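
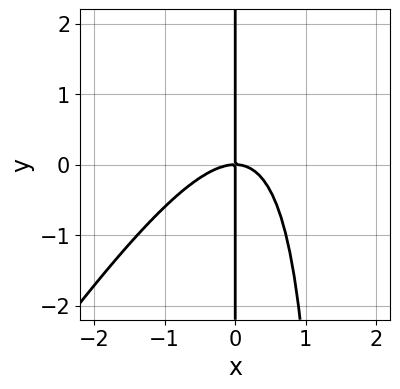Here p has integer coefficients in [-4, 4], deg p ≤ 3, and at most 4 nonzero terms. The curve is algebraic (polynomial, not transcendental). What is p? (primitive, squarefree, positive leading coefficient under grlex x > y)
First, the degree is 3 — no degree-2 curve has this shape.
Then, reading off the gridlines: the visible y-axis segment lies entirely on the curve; it crosses the x-axis at the gridline x = 0.
Finally, fitting integer coefficients to these (and the overall shape) gives p.

3*x^3 - 2*x^2*y + 3*x*y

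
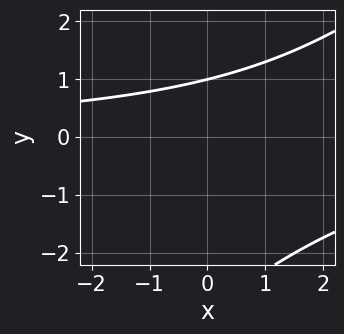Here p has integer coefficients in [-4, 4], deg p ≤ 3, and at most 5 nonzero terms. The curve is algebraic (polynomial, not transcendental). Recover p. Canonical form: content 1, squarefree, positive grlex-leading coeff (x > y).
x*y - y^2 - 2*y + 3

deg p = 2. No degree-1 curve has this shape.
Observable constraints: one y-axis crossing is at y = 1; it misses every integer gridline on the x-axis.
Putting this together gives p.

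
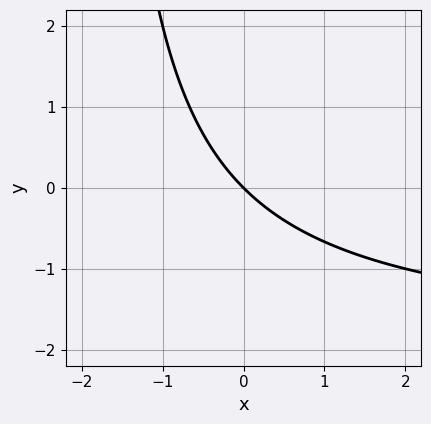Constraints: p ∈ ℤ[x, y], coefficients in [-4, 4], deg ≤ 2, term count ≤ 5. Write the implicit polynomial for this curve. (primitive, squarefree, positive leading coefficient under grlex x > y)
deg p = 2. A generic line meets the curve in up to 2 points.
Checking where it meets the axes: it meets the x-axis at x = 0 (among the integer gridlines); it meets the y-axis at y = 0 (among the integer gridlines).
Putting this together gives p.

x*y + 2*x + 2*y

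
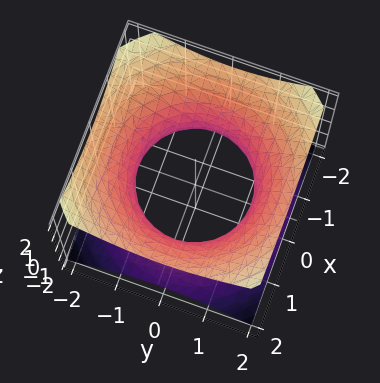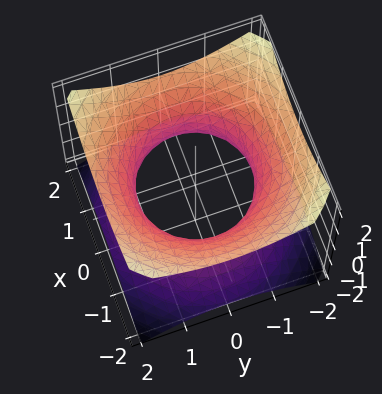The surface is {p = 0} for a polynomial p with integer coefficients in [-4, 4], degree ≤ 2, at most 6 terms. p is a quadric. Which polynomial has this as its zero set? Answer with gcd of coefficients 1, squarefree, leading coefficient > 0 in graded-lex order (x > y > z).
(a) deg p = 2. One connected sheet with a waist; a quadric.
(b) Symmetry: the z-axis is an axis of rotation, so x and y enter only as x² + y²; it's symmetric under z → −z, forcing even powers of z.
(c) Checking where it meets the axes: it misses every integer gridline on the z-axis; a circular section at z = -1 has radius between 1 and 2.
(d) Together with the visible shape, these determine p as stated.

2*x^2 + 2*y^2 - 3*z^2 - 3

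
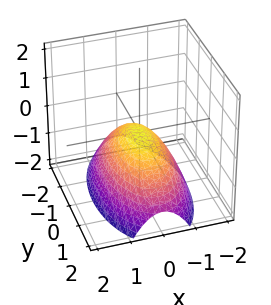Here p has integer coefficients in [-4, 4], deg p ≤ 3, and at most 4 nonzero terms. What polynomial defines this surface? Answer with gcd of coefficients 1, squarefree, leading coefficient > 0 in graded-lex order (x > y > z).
First, deg p = 2.
Then, symmetries: mirror symmetry y ↦ −y ⇒ only even powers of y; mirror symmetry x ↦ −x ⇒ only even powers of x.
Next, from the axis intercepts and sections: it crosses the y-axis at the gridline y = 0; it crosses the x-axis at the gridline x = 0; it crosses the z-axis at the gridline z = 0.
Finally, the integer polynomial consistent with all of this is the stated p.

3*x^2 + y^2 + 3*z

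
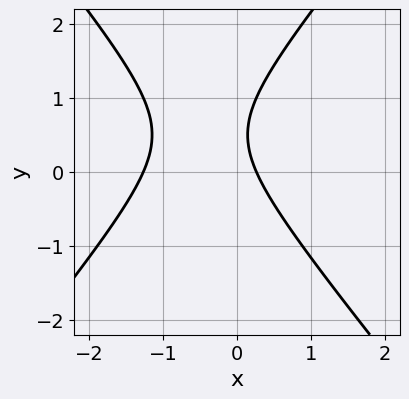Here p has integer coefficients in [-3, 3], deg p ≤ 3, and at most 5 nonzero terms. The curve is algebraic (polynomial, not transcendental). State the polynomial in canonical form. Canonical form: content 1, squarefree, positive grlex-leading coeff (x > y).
3*x^2 - 2*y^2 + 3*x + 2*y - 1

1. The degree is 2 — no degree-1 curve has this shape.
2. Checking where it meets the axes: the curve avoids every integer y-axis point in the box.
3. Fitting integer coefficients to these (and the overall shape) gives p.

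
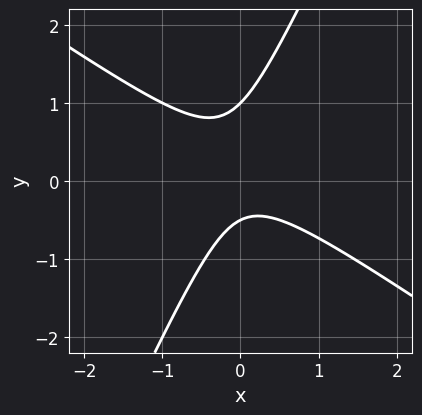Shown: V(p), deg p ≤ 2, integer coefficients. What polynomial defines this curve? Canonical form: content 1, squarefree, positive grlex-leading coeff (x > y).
First, deg p = 2. No degree-1 curve has this shape.
Then, checking where it meets the axes: one y-axis crossing is at y = 1; the curve avoids every integer x-axis point in the box.
Finally, the integer polynomial consistent with all of this is the stated p.

3*x^2 + 3*x*y - 2*y^2 + y + 1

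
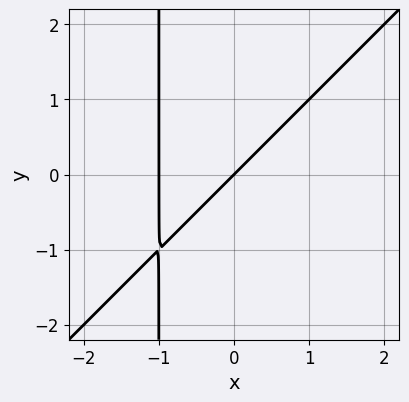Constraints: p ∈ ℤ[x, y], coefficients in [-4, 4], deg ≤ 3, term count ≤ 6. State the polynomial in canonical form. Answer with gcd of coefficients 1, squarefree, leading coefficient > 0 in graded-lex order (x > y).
x^2 - x*y + x - y

First, deg p = 2. The shape is more complex than any degree-1 curve.
Then, checking where it meets the axes: the x-axis gridline crossings are at x ∈ {-1, 0}; it crosses the y-axis at the gridline y = 0.
Finally, solving for integer coefficients yields p as stated.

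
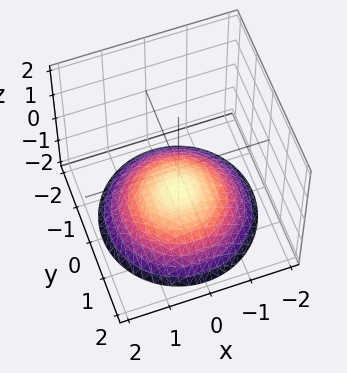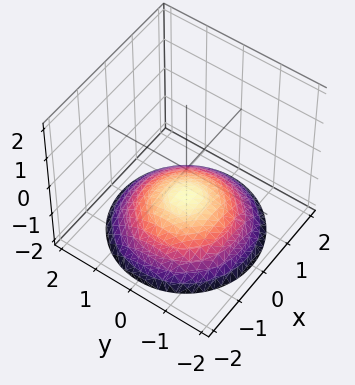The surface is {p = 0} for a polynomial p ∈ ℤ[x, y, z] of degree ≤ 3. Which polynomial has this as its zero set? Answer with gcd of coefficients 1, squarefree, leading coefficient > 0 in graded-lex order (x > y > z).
x^2 + y^2 + 3*z + 3

(a) The degree is 2 — a generic line meets the surface in up to 2 points.
(b) Symmetries: the z-axis is an axis of rotation, so x and y enter only as x² + y².
(c) Observable constraints: it misses every integer gridline on the x-axis; it meets the z-axis at z = -1 (among the integer gridlines); it misses every integer gridline on the y-axis.
(d) These observations pin down the coefficients.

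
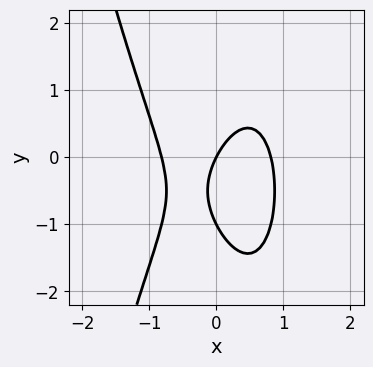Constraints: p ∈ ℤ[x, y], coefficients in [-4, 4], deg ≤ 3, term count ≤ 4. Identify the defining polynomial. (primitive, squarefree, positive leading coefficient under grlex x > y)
3*x^3 + y^2 - 2*x + y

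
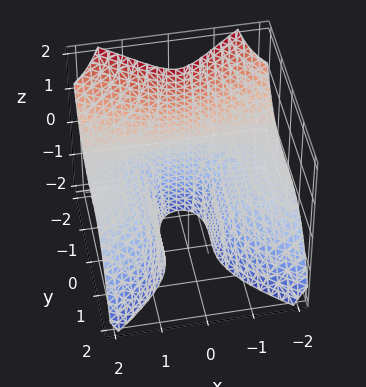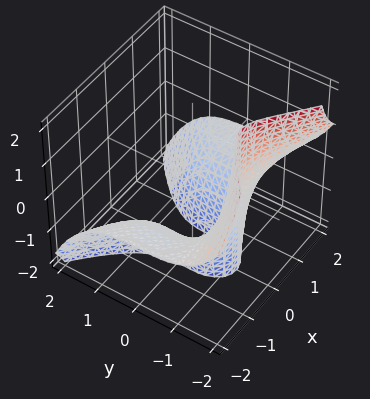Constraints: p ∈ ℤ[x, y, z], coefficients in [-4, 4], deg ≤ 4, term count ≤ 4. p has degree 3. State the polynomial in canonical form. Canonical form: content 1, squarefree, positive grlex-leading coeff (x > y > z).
1. Degree: the shape is more complex than any degree-2 surface, so deg p = 3.
2. Checking where it meets the axes: no z-intercept at any integer in the box; no x-intercept at any integer in the box.
3. The integer polynomial consistent with all of this is the stated p.

3*x^2*z + 2*y^3 + y^2 + 2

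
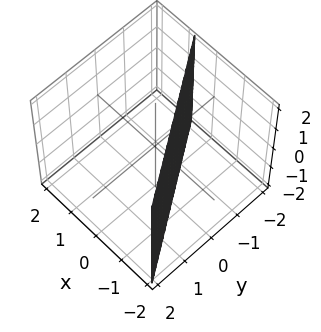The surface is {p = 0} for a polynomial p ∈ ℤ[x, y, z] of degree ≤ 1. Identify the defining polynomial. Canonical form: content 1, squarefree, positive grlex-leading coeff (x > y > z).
3*x + 2*y + 2

deg p = 1. The surface is flat (a plane).
From the axis intercepts and sections: one y-axis crossing is at y = -1; it misses every integer gridline on the z-axis.
Assembling these constraints gives the stated polynomial.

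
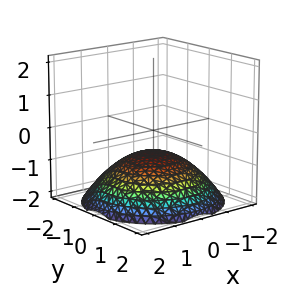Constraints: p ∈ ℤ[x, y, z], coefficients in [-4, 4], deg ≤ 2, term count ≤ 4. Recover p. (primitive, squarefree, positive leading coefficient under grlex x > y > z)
1. deg p = 2. The shape is more complex than any degree-1 surface.
2. By symmetry, the z-axis is an axis of rotation, so x and y enter only as x² + y².
3. From the visible intercepts: the surface avoids every integer y-axis point in the box; no x-intercept at any integer in the box.
4. Solving for integer coefficients yields p as stated.

x^2 + y^2 + 3*z + 2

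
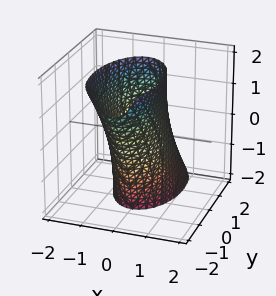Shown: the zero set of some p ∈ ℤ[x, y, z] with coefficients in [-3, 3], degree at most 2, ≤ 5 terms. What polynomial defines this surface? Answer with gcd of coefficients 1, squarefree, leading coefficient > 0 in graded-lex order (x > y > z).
3*x^2 + y^2 + y*z - 2

(a) deg p = 2. A generic line meets the surface in up to 2 points.
(b) From the visible intercepts: it misses every integer gridline on the z-axis.
(c) Fitting integer coefficients to these (and the overall shape) gives p.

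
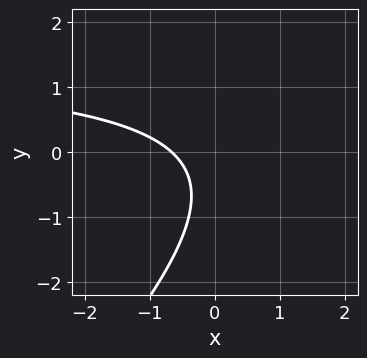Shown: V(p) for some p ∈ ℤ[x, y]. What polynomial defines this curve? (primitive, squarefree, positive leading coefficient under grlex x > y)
2*x*y - 2*y^2 - 3*x - 2*y - 2

First, degree: a generic line meets the curve in up to 2 points, so deg p = 2.
Then, against the integer gridlines: no y-intercept at any integer in the box.
Finally, assembling these constraints gives the stated polynomial.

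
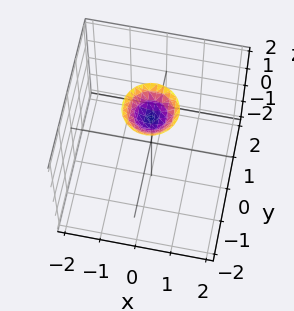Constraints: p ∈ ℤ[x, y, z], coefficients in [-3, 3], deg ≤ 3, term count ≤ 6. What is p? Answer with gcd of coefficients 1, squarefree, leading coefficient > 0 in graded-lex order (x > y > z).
2*x^2 + 2*y^2 - 2*z + 3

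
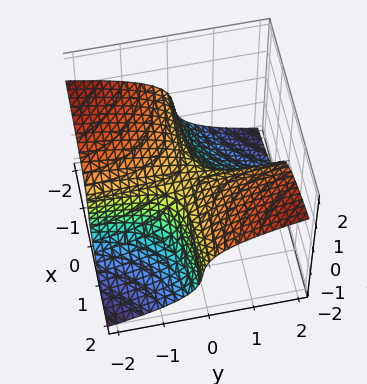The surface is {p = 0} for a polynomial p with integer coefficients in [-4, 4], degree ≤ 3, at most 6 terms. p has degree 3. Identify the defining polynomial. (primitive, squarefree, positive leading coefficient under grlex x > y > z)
2*z^3 - 2*x*y + 3*z^2 + 2*z

The degree is 3 — a generic line meets the surface in up to 3 points.
From the axis intercepts and sections: the visible y-axis segment lies entirely on the surface; it crosses the z-axis at the gridline z = 0; every point of the x-axis in the box is on the surface.
Matching integer coefficients to the picture gives p.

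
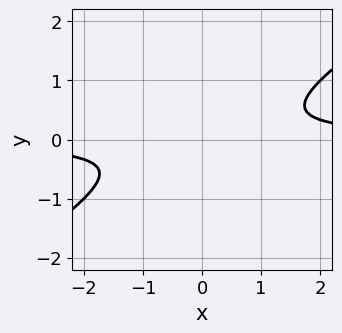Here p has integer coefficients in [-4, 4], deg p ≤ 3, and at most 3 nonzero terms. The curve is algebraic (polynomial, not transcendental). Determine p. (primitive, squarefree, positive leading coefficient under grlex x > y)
2*x*y - 3*y^2 - 1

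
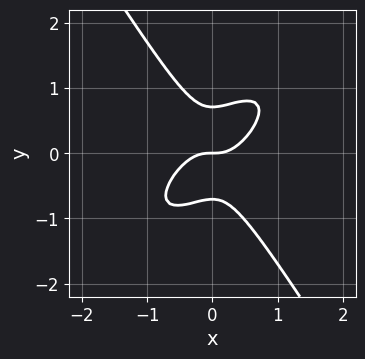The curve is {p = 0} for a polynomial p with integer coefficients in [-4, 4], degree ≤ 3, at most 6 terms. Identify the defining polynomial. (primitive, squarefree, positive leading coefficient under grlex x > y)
3*x^3 - 3*x^2*y + 2*y^3 - y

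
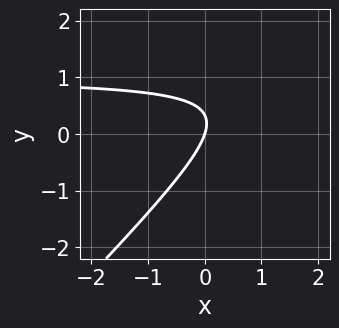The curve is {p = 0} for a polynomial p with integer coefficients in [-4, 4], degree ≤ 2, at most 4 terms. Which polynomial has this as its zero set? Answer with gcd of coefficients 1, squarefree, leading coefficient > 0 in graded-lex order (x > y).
3*x*y - 3*y^2 - 3*x + y

First, deg p = 2.
Next, from the axis intercepts and sections: it meets the y-axis at y = 0 (among the integer gridlines); one x-axis crossing is at x = 0.
Finally, these observations pin down the coefficients.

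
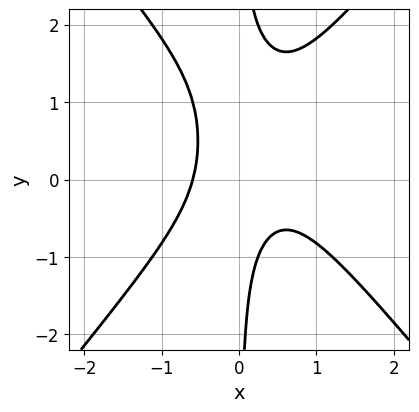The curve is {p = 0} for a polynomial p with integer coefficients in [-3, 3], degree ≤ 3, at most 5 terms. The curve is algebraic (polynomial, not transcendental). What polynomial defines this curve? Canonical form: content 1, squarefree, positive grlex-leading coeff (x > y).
3*x^3 - 2*x*y^2 - x^2 + 2*x*y + 1

deg p = 3.
Reading off the gridlines: it misses every integer gridline on the y-axis.
Together with the visible shape, these determine p as stated.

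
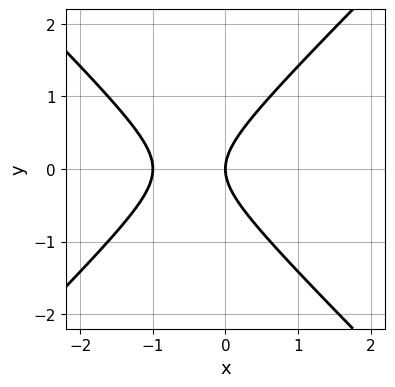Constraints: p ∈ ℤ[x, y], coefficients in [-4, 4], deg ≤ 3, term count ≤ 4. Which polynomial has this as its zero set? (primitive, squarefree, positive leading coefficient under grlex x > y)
x^2 - y^2 + x

The degree is 2 — a generic line meets the curve in up to 2 points.
Symmetries: mirror symmetry y ↦ −y ⇒ only even powers of y.
Observable constraints: among the integer gridlines, it crosses the x-axis at x ∈ {-1, 0}; one y-axis crossing is at y = 0.
Fitting integer coefficients to these (and the overall shape) gives p.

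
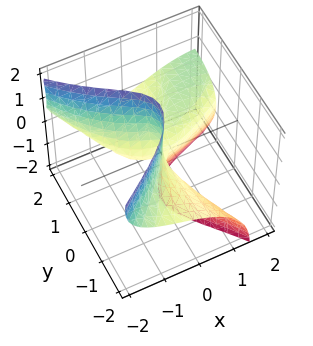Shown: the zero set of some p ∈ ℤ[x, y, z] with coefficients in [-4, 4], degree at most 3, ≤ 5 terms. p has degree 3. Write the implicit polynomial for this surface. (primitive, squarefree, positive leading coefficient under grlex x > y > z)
1. Degree: the shape is more complex than any degree-2 surface, so deg p = 3.
2. From the axis intercepts and sections: one x-axis crossing is at x = 0; every point of the z-axis in the box is on the surface; the visible y-axis segment lies entirely on the surface.
3. The integer polynomial consistent with all of this is the stated p.

x^3 - x^2*y + 2*x*z^2 + 3*y^2*z - 3*x*y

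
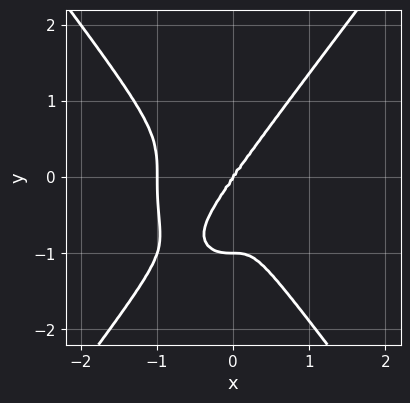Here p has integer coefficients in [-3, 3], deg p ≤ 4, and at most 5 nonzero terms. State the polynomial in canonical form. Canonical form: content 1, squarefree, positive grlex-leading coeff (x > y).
3*x^4 - y^4 + 3*x^3 - y^3

(a) deg p = 4. The shape is more complex than any degree-3 curve.
(b) From the axis intercepts and sections: among the integer gridlines, it crosses the x-axis at x ∈ {-1, 0}; the y-axis gridline crossings are at y ∈ {-1, 0}.
(c) Solving for integer coefficients yields p as stated.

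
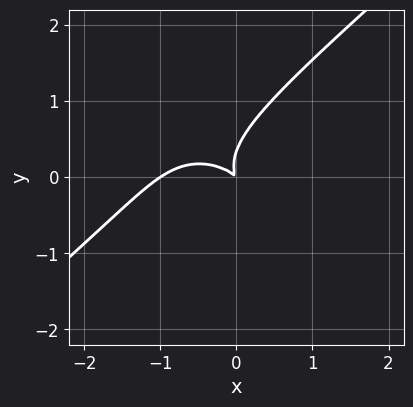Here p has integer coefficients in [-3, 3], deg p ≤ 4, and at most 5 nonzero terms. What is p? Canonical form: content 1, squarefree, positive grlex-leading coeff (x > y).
2*x^3 - 3*y^3 + 2*x^2 + 3*x*y + y^2

(a) Degree: a generic line meets the curve in up to 3 points, so deg p = 3.
(b) From the visible intercepts: it meets the x-axis at x = -1 (among the integer gridlines).
(c) Together with the visible shape, these determine p as stated.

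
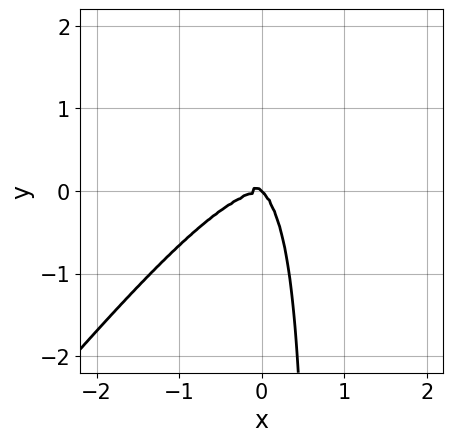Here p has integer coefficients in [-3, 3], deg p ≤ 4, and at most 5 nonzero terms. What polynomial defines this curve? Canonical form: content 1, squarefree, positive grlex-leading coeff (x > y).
(a) The degree is 4 — no degree-3 curve has this shape.
(b) Observable constraints: one y-axis crossing is at y = 0; one x-axis crossing is at x = 0.
(c) Putting this together gives p.

x^4 + 3*x^2*y^2 - 3*x*y^3 + 2*x*y^2 + 2*y^3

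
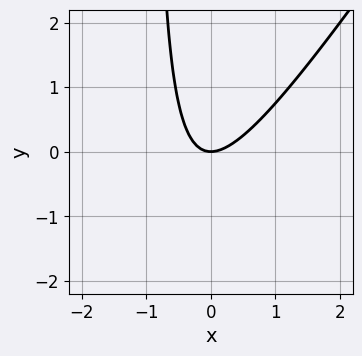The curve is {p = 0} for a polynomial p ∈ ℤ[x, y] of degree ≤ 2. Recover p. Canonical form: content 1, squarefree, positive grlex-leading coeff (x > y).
3*x^2 - 2*x*y - 2*y

First, degree: the shape is more complex than any degree-1 curve, so deg p = 2.
Next, from the visible intercepts: it crosses the y-axis at the gridline y = 0; it meets the x-axis at x = 0 (among the integer gridlines).
Finally, matching integer coefficients to the picture gives p.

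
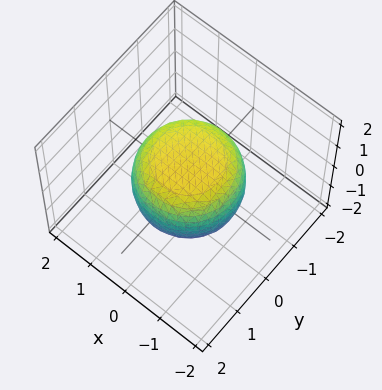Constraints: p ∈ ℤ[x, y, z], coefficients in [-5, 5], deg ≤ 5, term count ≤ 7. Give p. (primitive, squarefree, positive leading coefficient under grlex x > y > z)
1. The degree is 4 — the shape is more complex than any degree-3 surface.
2. By symmetry, every cross-section ⟂ z is a circle, so x, y appear only via x² + y².
3. Against the integer gridlines: among the integer gridlines, it crosses the z-axis at z ∈ {-1, 1}; a circular section at z = 1 has radius between 0 and 1.
4. The integer polynomial consistent with all of this is the stated p.

2*x^4 + 4*x^2*y^2 + 2*y^4 - x^2 - y^2 + 3*z^2 - 3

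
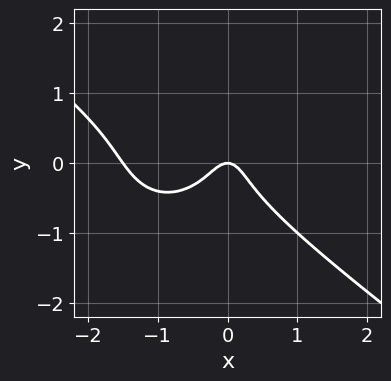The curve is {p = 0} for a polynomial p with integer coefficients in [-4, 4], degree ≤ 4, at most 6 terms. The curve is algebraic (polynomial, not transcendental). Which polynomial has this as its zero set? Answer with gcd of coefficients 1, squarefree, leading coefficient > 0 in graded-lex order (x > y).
2*x^3 + x^2*y + 3*y^3 + 3*x^2 + y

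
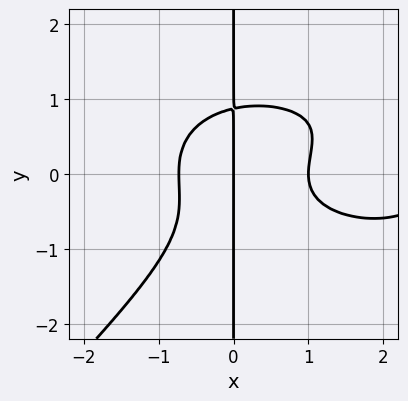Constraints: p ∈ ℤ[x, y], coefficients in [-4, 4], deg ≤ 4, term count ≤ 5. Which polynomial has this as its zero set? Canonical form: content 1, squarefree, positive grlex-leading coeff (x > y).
First, degree: a generic line meets the curve in up to 4 points, so deg p = 4.
Then, from the visible intercepts: the x-axis gridline crossings are at x ∈ {0, 1}; the visible y-axis segment lies entirely on the curve.
Finally, together with the visible shape, these determine p as stated.

x^4 + 2*x^2*y^2 - 3*x*y^3 - 3*x^3 + 2*x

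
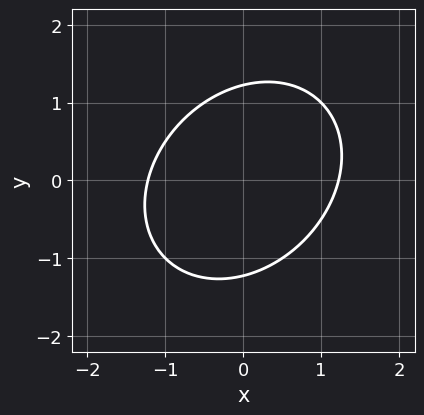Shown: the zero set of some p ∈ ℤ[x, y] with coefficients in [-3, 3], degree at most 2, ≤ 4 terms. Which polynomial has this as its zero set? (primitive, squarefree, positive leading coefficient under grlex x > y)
(a) The degree is 2 — the shape is more complex than any degree-1 curve.
(b) The integer polynomial consistent with all of this is the stated p.

2*x^2 - x*y + 2*y^2 - 3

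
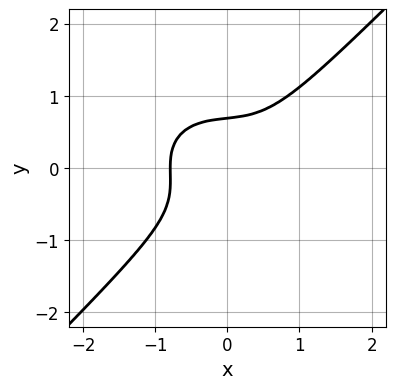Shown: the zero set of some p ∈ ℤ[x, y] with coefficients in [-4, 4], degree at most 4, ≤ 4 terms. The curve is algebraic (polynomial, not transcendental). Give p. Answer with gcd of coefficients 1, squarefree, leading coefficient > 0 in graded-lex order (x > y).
Degree: the shape is more complex than any degree-2 curve, so deg p = 3.
Matching integer coefficients to the picture gives p.

2*x^3 + x*y^2 - 3*y^3 + 1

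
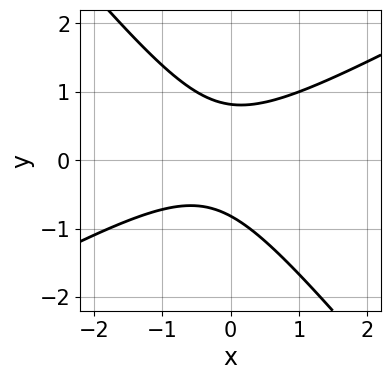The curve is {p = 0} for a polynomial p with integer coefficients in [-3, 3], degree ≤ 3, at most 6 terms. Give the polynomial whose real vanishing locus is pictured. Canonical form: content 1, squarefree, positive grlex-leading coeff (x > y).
2*x^2 - 2*x*y - 3*y^2 + x + 2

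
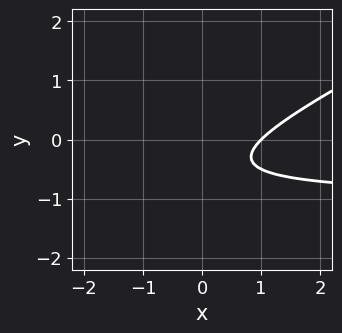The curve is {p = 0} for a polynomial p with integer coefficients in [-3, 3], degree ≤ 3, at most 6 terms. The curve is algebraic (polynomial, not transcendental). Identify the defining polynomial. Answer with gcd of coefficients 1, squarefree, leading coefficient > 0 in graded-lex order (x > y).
1. The degree is 2 — the shape is more complex than any degree-1 curve.
2. From the visible intercepts: no y-intercept at any integer in the box; it crosses the x-axis at the gridline x = 1.
3. Putting this together gives p.

x*y - 2*y^2 + x - 2*y - 1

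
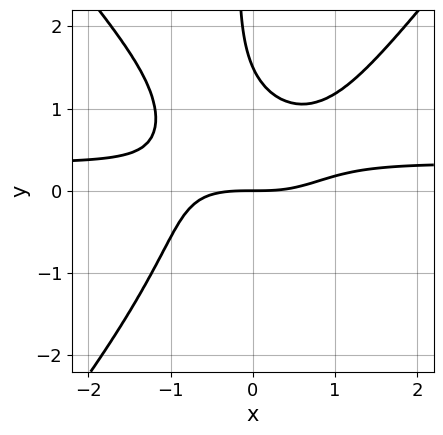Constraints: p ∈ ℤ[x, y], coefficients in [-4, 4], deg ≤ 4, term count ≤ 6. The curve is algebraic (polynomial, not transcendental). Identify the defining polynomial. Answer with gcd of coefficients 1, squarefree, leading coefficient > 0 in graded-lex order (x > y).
3*x^3*y - 2*x*y^3 - x^3 - 2*y^2 + 3*y

The degree is 4 — no degree-3 curve has this shape.
Reading off the gridlines: it meets the x-axis at x = 0 (among the integer gridlines); it meets the y-axis at y = 0 (among the integer gridlines).
The integer polynomial consistent with all of this is the stated p.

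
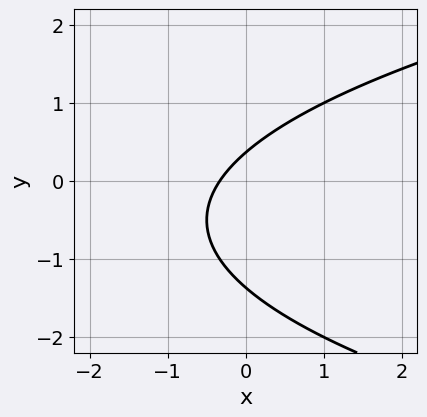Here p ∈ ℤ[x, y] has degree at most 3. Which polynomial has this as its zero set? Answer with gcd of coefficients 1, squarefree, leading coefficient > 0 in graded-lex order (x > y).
First, the degree is 2 — the shape is more complex than any degree-1 curve.
Finally, the integer polynomial consistent with all of this is the stated p.

2*y^2 - 3*x + 2*y - 1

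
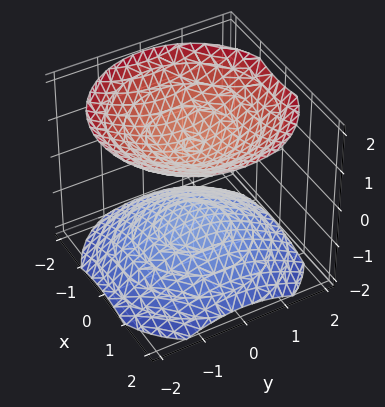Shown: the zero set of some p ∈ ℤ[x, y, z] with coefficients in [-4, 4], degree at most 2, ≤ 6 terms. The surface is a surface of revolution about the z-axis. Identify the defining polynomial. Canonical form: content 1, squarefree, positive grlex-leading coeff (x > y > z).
2*x^2 + 2*y^2 - 3*z^2 + 3

First, I count 2 distinct pieces. Treating them together as one polynomial.
Then, deg p = 2. The shape is more complex than any degree-1 surface.
Then, symmetries: rotational symmetry about the z-axis ⇒ p depends on x, y only through x² + y².
Next, from the axis intercepts and sections: it misses every integer gridline on the x-axis; the z-axis gridline crossings are at z ∈ {-1, 1}; the surface avoids every integer y-axis point in the box.
Finally, assembling these constraints gives the stated polynomial.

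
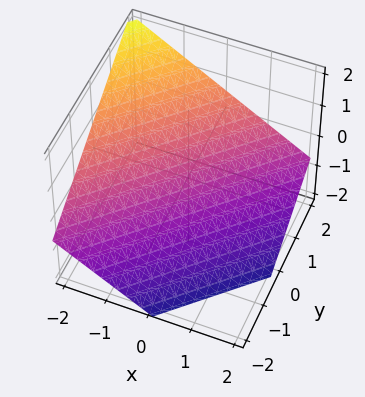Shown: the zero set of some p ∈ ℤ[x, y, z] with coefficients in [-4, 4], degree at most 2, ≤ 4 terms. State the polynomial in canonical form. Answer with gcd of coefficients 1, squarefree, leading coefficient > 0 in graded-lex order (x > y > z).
2*x - 2*y + 3*z + 2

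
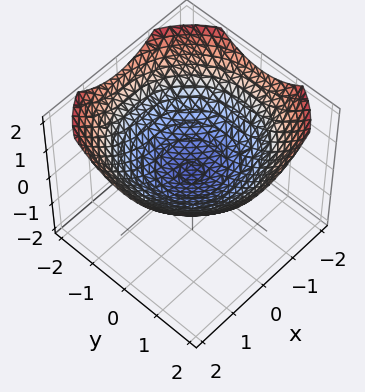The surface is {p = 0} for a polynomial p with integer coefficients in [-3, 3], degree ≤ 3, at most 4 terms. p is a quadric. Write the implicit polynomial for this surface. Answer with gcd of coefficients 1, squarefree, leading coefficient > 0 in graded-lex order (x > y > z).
x^2 + y^2 - 3*z

(a) The degree is 2 — a single bowl opening along one axis; a quadric.
(b) Symmetry: the z-axis is an axis of rotation, so x and y enter only as x² + y².
(c) Reading off the gridlines: it crosses the y-axis at the gridline y = 0; a circular section at z = 1 has radius between 1 and 2; it meets the z-axis at z = 0 (among the integer gridlines).
(d) Together with the visible shape, these determine p as stated.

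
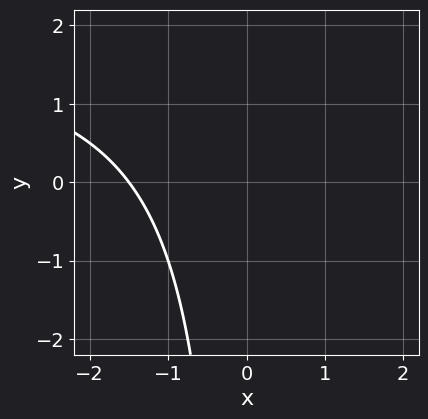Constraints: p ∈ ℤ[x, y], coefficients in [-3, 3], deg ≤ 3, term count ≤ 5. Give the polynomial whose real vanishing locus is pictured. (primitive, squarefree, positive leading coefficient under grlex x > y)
deg p = 2.
From the visible intercepts: the curve avoids every integer y-axis point in the box.
The integer polynomial consistent with all of this is the stated p.

x*y - 2*x - 3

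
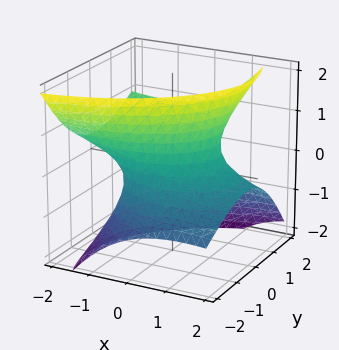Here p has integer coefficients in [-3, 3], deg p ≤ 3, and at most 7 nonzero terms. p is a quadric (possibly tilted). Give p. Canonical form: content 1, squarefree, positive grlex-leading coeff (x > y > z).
Degree: no degree-1 surface has this shape, so deg p = 2.
Observable constraints: among the integer gridlines, it crosses the y-axis at y ∈ {-1, 1}; no z-intercept at any integer in the box.
Matching integer coefficients to the picture gives p.

x^2 + 3*x*z + 2*y^2 - 2*y*z - 2*z^2 - 2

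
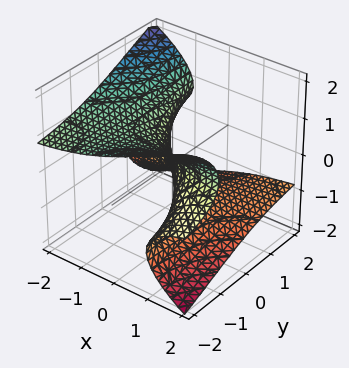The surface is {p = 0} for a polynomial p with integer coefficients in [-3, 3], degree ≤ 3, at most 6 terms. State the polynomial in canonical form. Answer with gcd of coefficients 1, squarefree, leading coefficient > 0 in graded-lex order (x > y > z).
1. The degree is 3 — a generic line meets the surface in up to 3 points.
2. Observable constraints: it meets the z-axis at z = 0 (among the integer gridlines); one x-axis crossing is at x = 0; it crosses the y-axis at the gridline y = 0.
3. Together with the visible shape, these determine p as stated.

x*y*z + z^3 + x + y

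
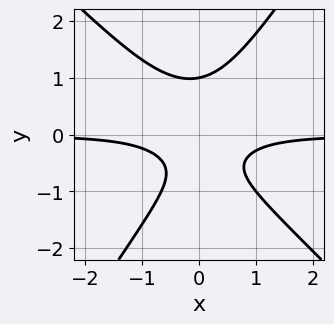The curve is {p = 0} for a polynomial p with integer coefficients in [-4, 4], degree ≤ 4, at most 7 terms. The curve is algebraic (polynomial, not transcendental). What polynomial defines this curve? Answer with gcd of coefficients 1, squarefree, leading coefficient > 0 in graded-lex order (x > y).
Degree: no degree-2 curve has this shape, so deg p = 3.
Observable constraints: it crosses the y-axis at the gridline y = 1; it misses every integer gridline on the x-axis.
The integer polynomial consistent with all of this is the stated p.

3*x^2*y + x*y^2 - 2*y^3 + y + 1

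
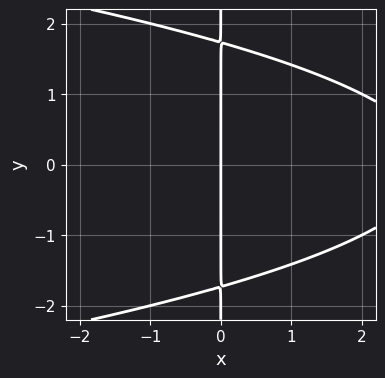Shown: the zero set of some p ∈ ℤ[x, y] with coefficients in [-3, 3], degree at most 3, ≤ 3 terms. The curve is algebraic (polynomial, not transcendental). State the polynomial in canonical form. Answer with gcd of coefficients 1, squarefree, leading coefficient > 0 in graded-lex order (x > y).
x*y^2 + x^2 - 3*x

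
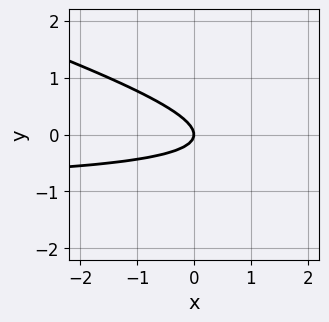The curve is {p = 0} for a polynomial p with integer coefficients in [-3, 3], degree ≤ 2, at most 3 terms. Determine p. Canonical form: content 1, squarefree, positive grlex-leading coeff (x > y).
x*y + 3*y^2 + x

(a) Degree: the shape is more complex than any degree-1 curve, so deg p = 2.
(b) Reading off the gridlines: it crosses the y-axis at the gridline y = 0; it meets the x-axis at x = 0 (among the integer gridlines).
(c) Putting this together gives p.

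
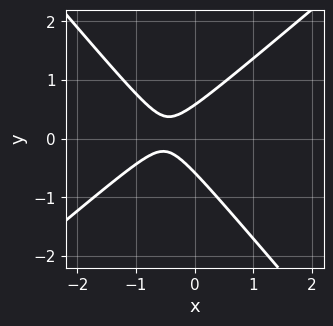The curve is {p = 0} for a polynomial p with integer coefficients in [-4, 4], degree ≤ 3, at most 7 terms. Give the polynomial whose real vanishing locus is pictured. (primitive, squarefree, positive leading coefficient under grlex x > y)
3*x^2 - x*y - 3*y^2 + 3*x + 1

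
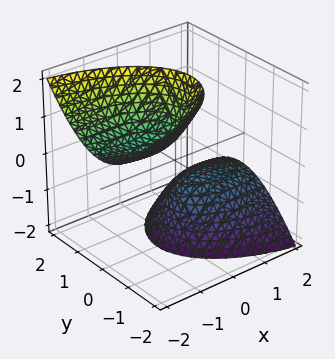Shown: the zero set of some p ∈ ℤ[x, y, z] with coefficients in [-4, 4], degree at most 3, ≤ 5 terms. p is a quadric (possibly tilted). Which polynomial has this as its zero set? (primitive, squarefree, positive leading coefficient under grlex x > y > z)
(a) I count 2 distinct pieces.
(b) Degree: the shape is more complex than any degree-1 surface, so deg p = 2.
(c) Reading off the gridlines: no y-intercept at any integer in the box; it misses every integer gridline on the x-axis.
(d) Together with the visible shape, these determine p as stated.

x^2 + 3*x*z + 3*y^2 - z^2 + 1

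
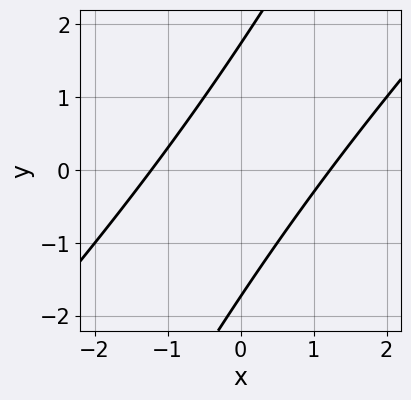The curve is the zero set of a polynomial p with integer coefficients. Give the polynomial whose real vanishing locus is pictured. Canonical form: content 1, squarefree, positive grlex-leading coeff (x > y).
deg p = 2. The shape is more complex than any degree-1 curve.
Solving for integer coefficients yields p as stated.

2*x^2 - 3*x*y + y^2 - 3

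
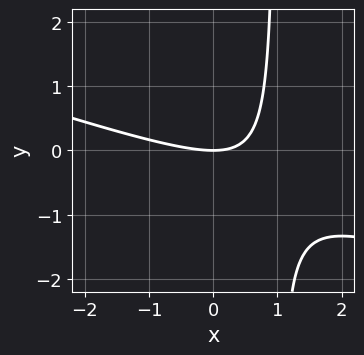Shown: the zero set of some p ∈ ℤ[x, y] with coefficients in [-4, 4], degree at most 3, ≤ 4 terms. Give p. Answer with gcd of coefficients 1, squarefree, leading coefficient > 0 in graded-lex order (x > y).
deg p = 2. The shape is more complex than any degree-1 curve.
Observable constraints: it crosses the x-axis at the gridline x = 0; it crosses the y-axis at the gridline y = 0.
Putting this together gives p.

x^2 + 3*x*y - 3*y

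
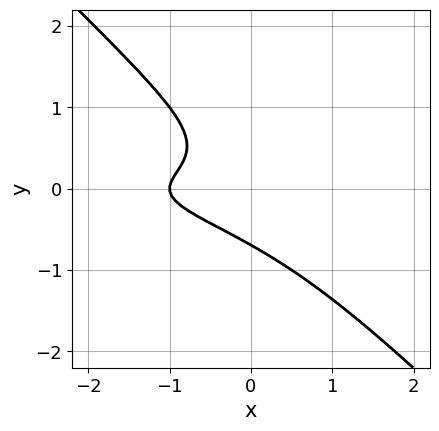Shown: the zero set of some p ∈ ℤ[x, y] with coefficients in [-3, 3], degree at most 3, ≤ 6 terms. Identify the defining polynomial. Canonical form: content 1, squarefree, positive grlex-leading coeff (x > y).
3*x*y^2 + 3*y^3 + x + 1

The degree is 3 — the shape is more complex than any degree-2 curve.
Against the integer gridlines: it meets the x-axis at x = -1 (among the integer gridlines).
Solving for integer coefficients yields p as stated.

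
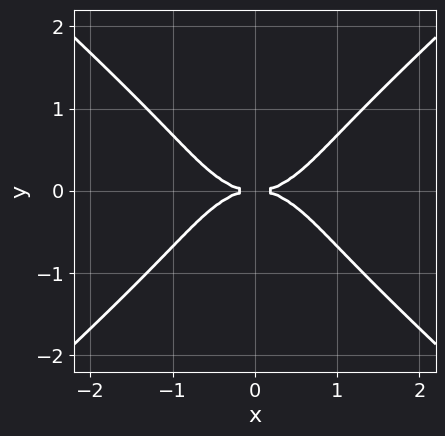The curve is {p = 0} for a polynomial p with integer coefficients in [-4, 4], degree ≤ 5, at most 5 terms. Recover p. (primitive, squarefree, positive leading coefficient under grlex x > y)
The degree is 4 — a generic line meets the curve in up to 4 points.
Symmetries: the y ↦ −y reflection is a symmetry, so y appears only in even powers; it's symmetric under x → −x, forcing even powers of x.
Reading off the gridlines: it meets the x-axis at x = 0 (among the integer gridlines); one y-axis crossing is at y = 0.
Putting this together gives p.

2*x^4 - 3*y^4 - 3*y^2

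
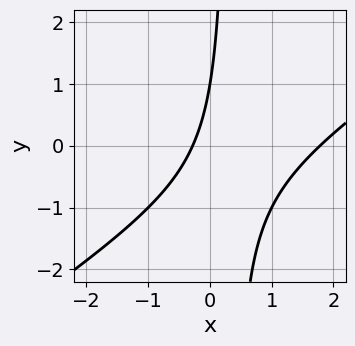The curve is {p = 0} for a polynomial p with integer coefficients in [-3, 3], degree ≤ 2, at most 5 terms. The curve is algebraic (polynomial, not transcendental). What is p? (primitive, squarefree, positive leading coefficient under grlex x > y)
2*x^2 - 3*x*y - 3*x + y - 1

First, the degree is 2 — no degree-1 curve has this shape.
Next, against the integer gridlines: it meets the y-axis at y = 1 (among the integer gridlines).
Finally, fitting integer coefficients to these (and the overall shape) gives p.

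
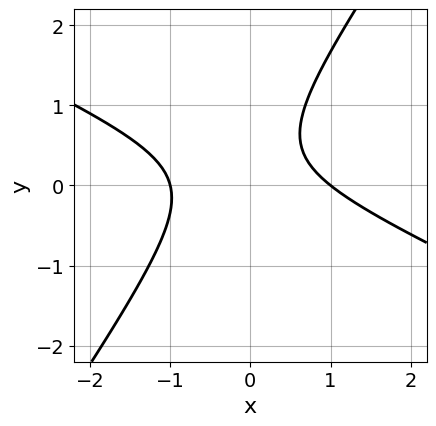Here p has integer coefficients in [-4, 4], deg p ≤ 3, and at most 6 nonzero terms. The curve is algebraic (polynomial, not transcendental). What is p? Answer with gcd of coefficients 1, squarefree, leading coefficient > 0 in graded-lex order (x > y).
First, the degree is 2 — a generic line meets the curve in up to 2 points.
Then, from the axis intercepts and sections: the curve avoids every integer y-axis point in the box; among the integer gridlines, it crosses the x-axis at x ∈ {-1, 1}.
Finally, these observations pin down the coefficients.

2*x^2 + 3*x*y - 3*y^2 + 2*y - 2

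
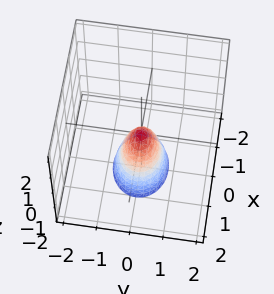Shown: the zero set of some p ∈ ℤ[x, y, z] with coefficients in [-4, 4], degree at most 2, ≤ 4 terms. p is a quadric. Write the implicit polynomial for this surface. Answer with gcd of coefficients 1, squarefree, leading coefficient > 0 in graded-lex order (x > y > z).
2*x^2 + 3*y^2 + z

First, degree: a paraboloid; a quadric, so deg p = 2.
Then, symmetries: mirror symmetry x ↦ −x ⇒ only even powers of x; it's symmetric under y → −y, forcing even powers of y.
Then, against the integer gridlines: one y-axis crossing is at y = 0; it crosses the x-axis at the gridline x = 0.
Finally, matching integer coefficients to the picture gives p.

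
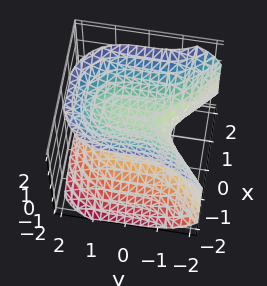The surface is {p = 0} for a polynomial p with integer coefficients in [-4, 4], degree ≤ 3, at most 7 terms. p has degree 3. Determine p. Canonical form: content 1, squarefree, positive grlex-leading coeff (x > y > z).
First, deg p = 3. The shape is more complex than any degree-2 surface.
Next, observable constraints: the surface avoids every integer x-axis point in the box; it crosses the y-axis at the gridline y = -1.
Finally, together with the visible shape, these determine p as stated.

y^3 + 3*x^2 - 3*z^2 + z + 1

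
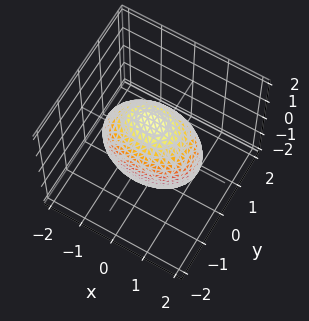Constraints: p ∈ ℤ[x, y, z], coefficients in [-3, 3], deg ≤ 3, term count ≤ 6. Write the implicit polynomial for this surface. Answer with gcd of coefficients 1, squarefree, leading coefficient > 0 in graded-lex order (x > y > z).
deg p = 2.
Symmetries: mirror symmetry x ↦ −x ⇒ only even powers of x; the z ↦ −z reflection is a symmetry, so z appears only in even powers; mirror symmetry y ↦ −y ⇒ only even powers of y.
Against the integer gridlines: among the integer gridlines, it crosses the y-axis at y ∈ {-1, 1}.
Fitting integer coefficients to these (and the overall shape) gives p.

x^2 + 2*y^2 + z^2 - 2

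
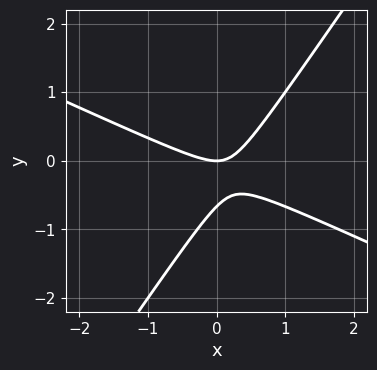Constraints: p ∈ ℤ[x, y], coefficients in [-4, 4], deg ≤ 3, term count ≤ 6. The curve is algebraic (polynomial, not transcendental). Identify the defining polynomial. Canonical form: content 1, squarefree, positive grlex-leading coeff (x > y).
(a) The degree is 2 — the shape is more complex than any degree-1 curve.
(b) From the visible intercepts: one y-axis crossing is at y = 0; it crosses the x-axis at the gridline x = 0.
(c) Matching integer coefficients to the picture gives p.

2*x^2 + 3*x*y - 3*y^2 - 2*y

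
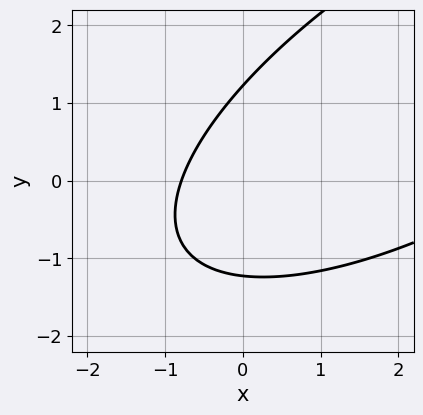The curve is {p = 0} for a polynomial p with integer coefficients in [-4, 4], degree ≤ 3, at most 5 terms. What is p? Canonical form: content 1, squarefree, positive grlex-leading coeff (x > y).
x^2 - 2*x*y + 2*y^2 - 3*x - 3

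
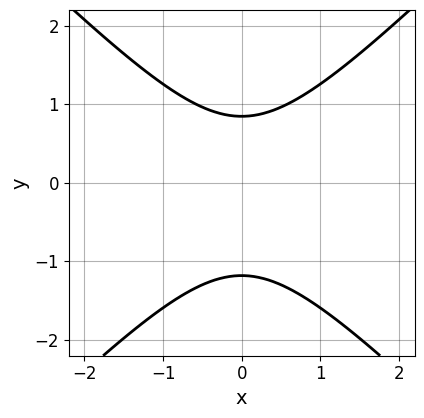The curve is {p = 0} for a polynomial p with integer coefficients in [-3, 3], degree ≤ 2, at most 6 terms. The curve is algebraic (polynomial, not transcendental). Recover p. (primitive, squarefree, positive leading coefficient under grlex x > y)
First, degree: a generic line meets the curve in up to 2 points, so deg p = 2.
Next, symmetries: mirror symmetry x ↦ −x ⇒ only even powers of x.
Then, checking where it meets the axes: it misses every integer gridline on the x-axis.
Finally, together with the visible shape, these determine p as stated.

3*x^2 - 3*y^2 - y + 3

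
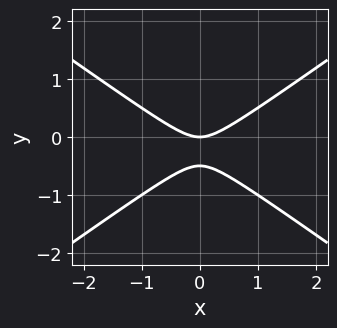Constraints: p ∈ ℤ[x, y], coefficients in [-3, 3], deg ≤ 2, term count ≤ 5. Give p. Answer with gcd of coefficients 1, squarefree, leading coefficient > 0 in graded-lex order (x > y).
deg p = 2. The shape is more complex than any degree-1 curve.
Symmetries: the x ↦ −x reflection is a symmetry, so x appears only in even powers.
Observable constraints: it meets the x-axis at x = 0 (among the integer gridlines); it meets the y-axis at y = 0 (among the integer gridlines).
These observations pin down the coefficients.

x^2 - 2*y^2 - y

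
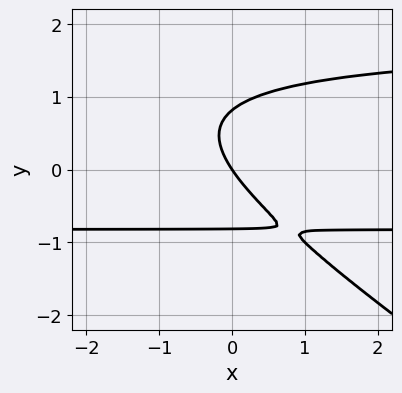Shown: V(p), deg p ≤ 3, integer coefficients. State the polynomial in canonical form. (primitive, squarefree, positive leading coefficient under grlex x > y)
First, deg p = 3. The shape is more complex than any degree-2 curve.
Next, from the axis intercepts and sections: it crosses the x-axis at the gridline x = 0; it crosses the y-axis at the gridline y = 0.
Finally, matching integer coefficients to the picture gives p.

2*x*y^2 + 3*y^3 - 2*x*y - 3*x - 2*y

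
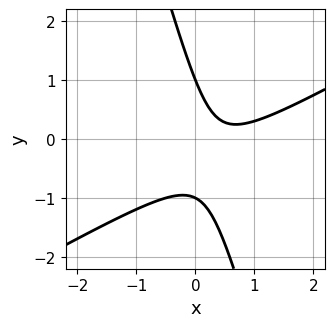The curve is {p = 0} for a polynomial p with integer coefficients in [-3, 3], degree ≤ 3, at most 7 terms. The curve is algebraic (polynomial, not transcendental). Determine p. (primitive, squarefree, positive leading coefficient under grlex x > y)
deg p = 2.
From the visible intercepts: the y-axis gridline crossings are at y ∈ {-1, 1}; no x-intercept at any integer in the box.
The integer polynomial consistent with all of this is the stated p.

2*x^2 - 3*x*y - y^2 - 2*x + 1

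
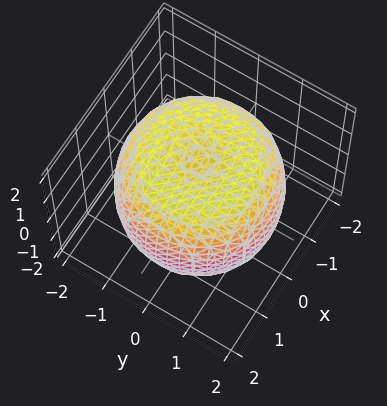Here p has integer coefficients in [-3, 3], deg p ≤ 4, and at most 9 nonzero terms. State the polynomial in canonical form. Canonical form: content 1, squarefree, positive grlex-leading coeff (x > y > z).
x^4 + 2*x^2*y^2 + y^4 - 2*x^2 - 2*y^2 + 2*z^2 - 3

(a) Degree: no degree-3 surface has this shape, so deg p = 4.
(b) By symmetry, the z-axis is an axis of rotation, so x and y enter only as x² + y².
(c) Observable constraints: a circular section at z = -1 has radius between 1 and 2.
(d) Together with the visible shape, these determine p as stated.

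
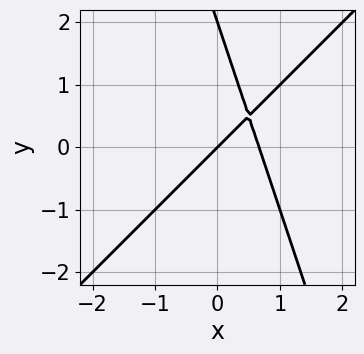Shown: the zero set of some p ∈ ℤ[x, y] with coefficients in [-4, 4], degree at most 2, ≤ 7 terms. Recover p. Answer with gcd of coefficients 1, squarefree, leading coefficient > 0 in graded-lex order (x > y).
3*x^2 - 2*x*y - y^2 - 2*x + 2*y

Degree: the shape is more complex than any degree-1 curve, so deg p = 2.
From the axis intercepts and sections: among the integer gridlines, it crosses the y-axis at y ∈ {0, 2}; one x-axis crossing is at x = 0.
Solving for integer coefficients yields p as stated.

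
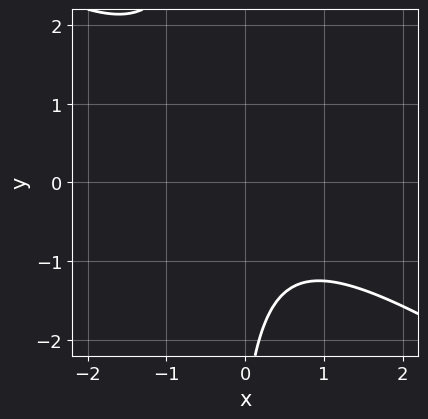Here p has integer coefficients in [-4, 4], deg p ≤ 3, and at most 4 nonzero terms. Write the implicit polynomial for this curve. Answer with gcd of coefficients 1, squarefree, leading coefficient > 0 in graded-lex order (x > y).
2*x^2 + 3*x*y + y + 3

(a) The degree is 2 — no degree-1 curve has this shape.
(b) Reading off the gridlines: it misses every integer gridline on the y-axis; the curve avoids every integer x-axis point in the box.
(c) Solving for integer coefficients yields p as stated.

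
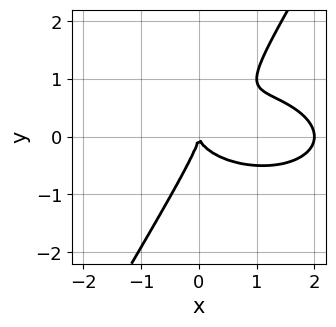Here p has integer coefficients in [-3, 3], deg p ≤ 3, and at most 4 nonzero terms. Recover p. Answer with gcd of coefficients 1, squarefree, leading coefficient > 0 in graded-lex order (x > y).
The degree is 3 — a generic line meets the curve in up to 3 points.
Checking where it meets the axes: one y-axis crossing is at y = 0; the x-axis gridline crossings are at x ∈ {0, 2}.
Assembling these constraints gives the stated polynomial.

x^3 + 3*x*y^2 - 2*y^3 - 2*x^2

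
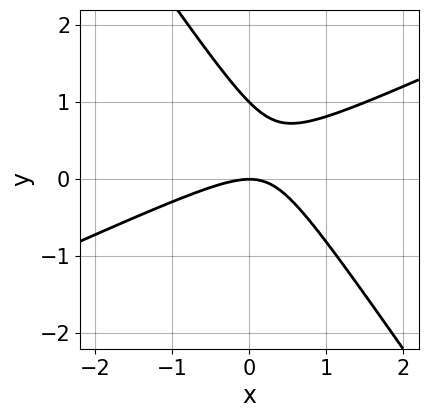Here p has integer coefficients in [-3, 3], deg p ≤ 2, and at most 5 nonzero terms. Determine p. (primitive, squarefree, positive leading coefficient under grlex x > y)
First, the degree is 2 — a generic line meets the curve in up to 2 points.
Then, against the integer gridlines: among the integer gridlines, it crosses the y-axis at y ∈ {0, 1}; it meets the x-axis at x = 0 (among the integer gridlines).
Finally, assembling these constraints gives the stated polynomial.

2*x^2 - 3*x*y - 3*y^2 + 3*y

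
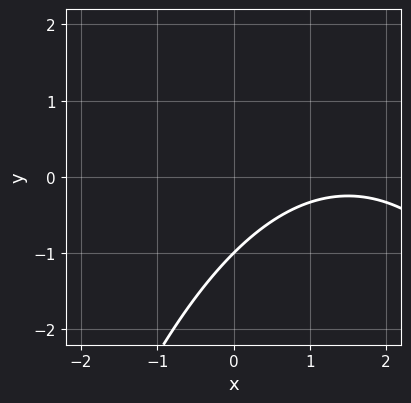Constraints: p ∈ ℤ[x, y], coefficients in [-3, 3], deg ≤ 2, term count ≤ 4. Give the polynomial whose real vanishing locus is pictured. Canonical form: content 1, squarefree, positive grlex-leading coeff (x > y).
1. deg p = 2. The shape is more complex than any degree-1 curve.
2. Reading off the gridlines: it meets the y-axis at y = -1 (among the integer gridlines); the curve avoids every integer x-axis point in the box.
3. The integer polynomial consistent with all of this is the stated p.

x^2 - 3*x + 3*y + 3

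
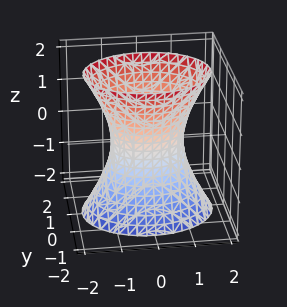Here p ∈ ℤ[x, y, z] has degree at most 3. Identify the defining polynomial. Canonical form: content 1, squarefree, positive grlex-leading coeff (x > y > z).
1. The degree is 2 — one connected sheet with a waist; a quadric.
2. Symmetries: the z ↦ −z reflection is a symmetry, so z appears only in even powers; mirror symmetry y ↦ −y ⇒ only even powers of y; it's symmetric under x → −x, forcing even powers of x.
3. From the axis intercepts and sections: the x-axis gridline crossings are at x ∈ {-1, 1}; it misses every integer gridline on the z-axis.
4. Assembling these constraints gives the stated polynomial.

2*x^2 + 3*y^2 - z^2 - 2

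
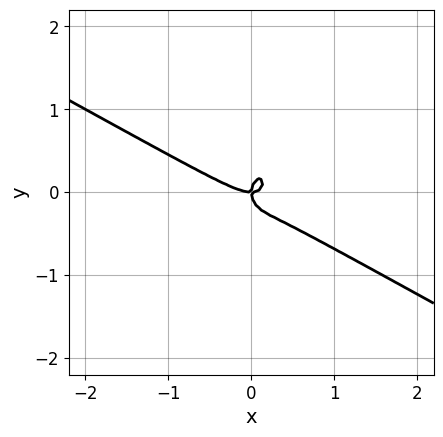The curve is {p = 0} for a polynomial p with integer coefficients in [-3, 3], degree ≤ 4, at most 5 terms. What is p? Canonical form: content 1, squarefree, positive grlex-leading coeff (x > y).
2*x^3 + 3*x^2*y + 2*y^3 - x*y

1. deg p = 3. No degree-2 curve has this shape.
2. Checking where it meets the axes: one x-axis crossing is at x = 0; one y-axis crossing is at y = 0.
3. These observations pin down the coefficients.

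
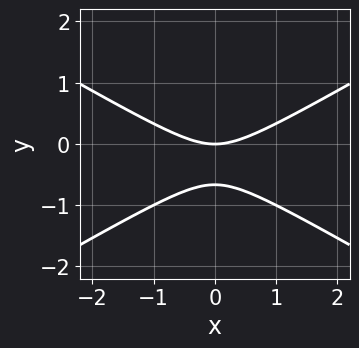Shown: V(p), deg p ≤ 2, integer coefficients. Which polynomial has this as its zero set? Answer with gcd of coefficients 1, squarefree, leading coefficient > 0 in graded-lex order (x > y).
First, degree: the shape is more complex than any degree-1 curve, so deg p = 2.
Next, symmetries: the x ↦ −x reflection is a symmetry, so x appears only in even powers.
Then, from the visible intercepts: it crosses the x-axis at the gridline x = 0; it meets the y-axis at y = 0 (among the integer gridlines).
Finally, the integer polynomial consistent with all of this is the stated p.

x^2 - 3*y^2 - 2*y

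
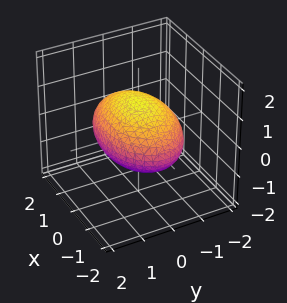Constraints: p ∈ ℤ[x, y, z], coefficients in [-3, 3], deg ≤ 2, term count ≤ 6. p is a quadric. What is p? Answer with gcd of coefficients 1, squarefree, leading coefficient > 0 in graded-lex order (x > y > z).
x^2 + 2*y^2 + 3*z^2 - 3

(a) deg p = 2.
(b) Symmetries: it's symmetric under z → −z, forcing even powers of z; it's symmetric under y → −y, forcing even powers of y; mirror symmetry x ↦ −x ⇒ only even powers of x.
(c) From the visible intercepts: among the integer gridlines, it crosses the z-axis at z ∈ {-1, 1}.
(d) Solving for integer coefficients yields p as stated.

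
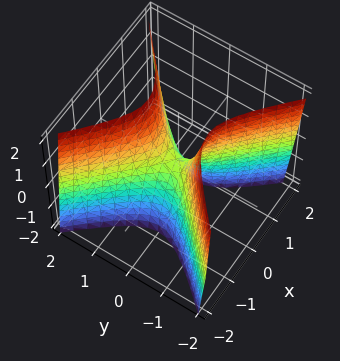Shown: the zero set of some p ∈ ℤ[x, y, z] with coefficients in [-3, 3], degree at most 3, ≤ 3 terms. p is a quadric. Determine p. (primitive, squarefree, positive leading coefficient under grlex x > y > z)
(a) Degree: a saddle surface; a quadric, so deg p = 2.
(b) Symmetries: the x ↦ −x reflection is a symmetry, so x appears only in even powers; it's symmetric under y → −y, forcing even powers of y.
(c) From the visible intercepts: it crosses the x-axis at the gridline x = 0; one z-axis crossing is at z = 0; it crosses the y-axis at the gridline y = 0.
(d) The integer polynomial consistent with all of this is the stated p.

3*x^2 - 3*y^2 + z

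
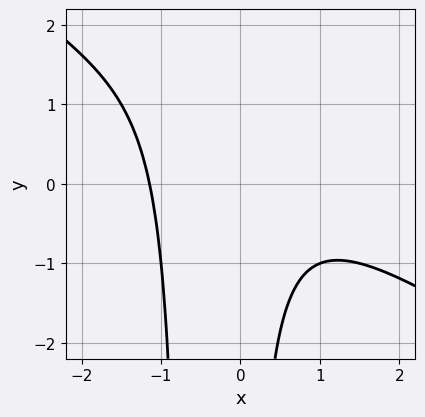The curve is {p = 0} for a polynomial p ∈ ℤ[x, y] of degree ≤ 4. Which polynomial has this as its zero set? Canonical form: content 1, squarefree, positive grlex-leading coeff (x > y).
(a) Degree: the shape is more complex than any degree-2 curve, so deg p = 3.
(b) Reading off the gridlines: it misses every integer gridline on the y-axis.
(c) Matching integer coefficients to the picture gives p.

2*x^3 + 3*x^2*y + 2*x*y + 3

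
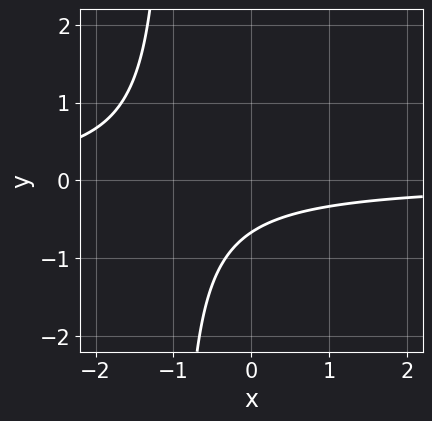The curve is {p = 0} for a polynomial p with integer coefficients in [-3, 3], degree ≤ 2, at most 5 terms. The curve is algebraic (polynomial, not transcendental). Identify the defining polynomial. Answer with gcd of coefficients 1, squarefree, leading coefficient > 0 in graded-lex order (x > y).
3*x*y + 3*y + 2

1. Degree: the shape is more complex than any degree-1 curve, so deg p = 2.
2. From the axis intercepts and sections: the curve avoids every integer x-axis point in the box.
3. Fitting integer coefficients to these (and the overall shape) gives p.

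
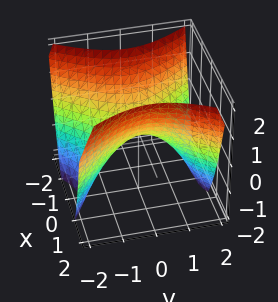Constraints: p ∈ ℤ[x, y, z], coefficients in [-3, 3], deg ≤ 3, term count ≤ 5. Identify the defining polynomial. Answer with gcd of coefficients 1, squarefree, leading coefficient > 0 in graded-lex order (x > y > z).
1. Degree: a hyperbolic paraboloid; a quadric, so deg p = 2.
2. Symmetries: mirror symmetry x ↦ −x ⇒ only even powers of x; mirror symmetry y ↦ −y ⇒ only even powers of y.
3. Against the integer gridlines: one x-axis crossing is at x = 0; it meets the y-axis at y = 0 (among the integer gridlines); one z-axis crossing is at z = 0.
4. Putting this together gives p.

3*x^2 - 2*y^2 - 3*z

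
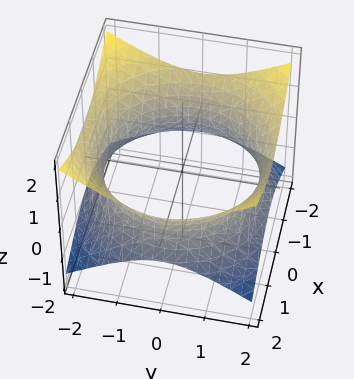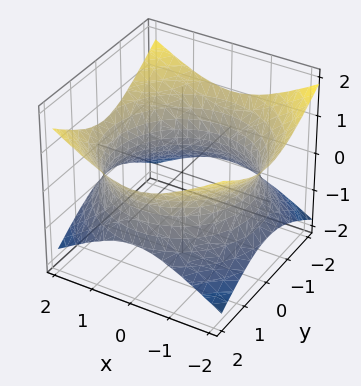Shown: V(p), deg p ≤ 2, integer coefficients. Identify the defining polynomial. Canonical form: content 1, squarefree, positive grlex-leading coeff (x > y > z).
x^2 + y^2 - 2*z^2 - 3

(a) deg p = 2. No degree-1 surface has this shape.
(b) By symmetry, the z-axis is an axis of rotation, so x and y enter only as x² + y².
(c) Reading off the gridlines: the surface avoids every integer z-axis point in the box; a circular section at z = 0 has radius between 1 and 2.
(d) Putting this together gives p.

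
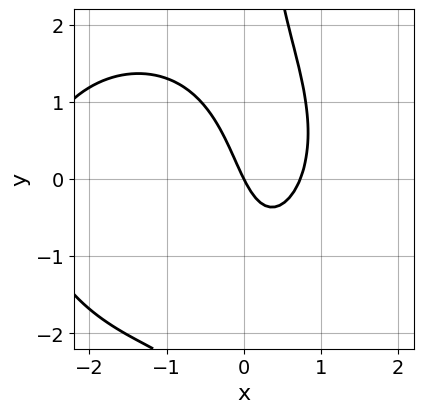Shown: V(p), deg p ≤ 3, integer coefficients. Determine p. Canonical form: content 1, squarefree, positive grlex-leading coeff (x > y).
Degree: the shape is more complex than any degree-2 curve, so deg p = 3.
From the axis intercepts and sections: it crosses the x-axis at the gridline x = 0; one y-axis crossing is at y = 0.
Matching integer coefficients to the picture gives p.

x^3 + x*y^2 + 2*x^2 - 2*x - y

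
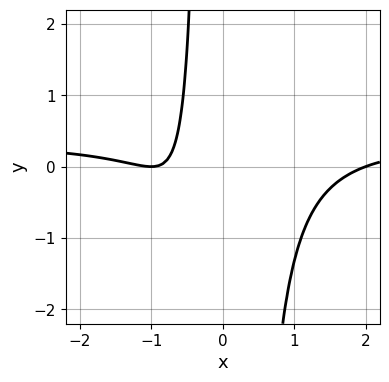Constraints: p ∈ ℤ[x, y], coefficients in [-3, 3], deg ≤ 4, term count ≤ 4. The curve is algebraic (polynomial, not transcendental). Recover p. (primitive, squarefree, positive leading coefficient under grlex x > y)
First, deg p = 4. A generic line meets the curve in up to 4 points.
Then, reading off the gridlines: among the integer gridlines, it crosses the x-axis at x ∈ {-1, 2}; it misses every integer gridline on the y-axis.
Finally, putting this together gives p.

3*x^3*y - x^3 + 3*x + 2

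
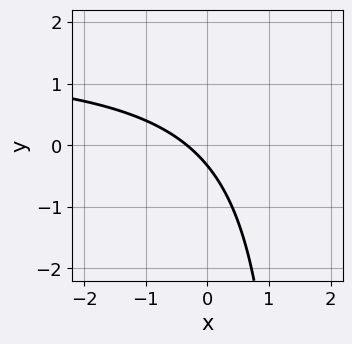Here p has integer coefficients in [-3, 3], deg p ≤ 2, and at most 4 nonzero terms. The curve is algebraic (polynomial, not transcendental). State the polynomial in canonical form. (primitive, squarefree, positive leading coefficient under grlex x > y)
2*x*y - 3*x - 3*y - 1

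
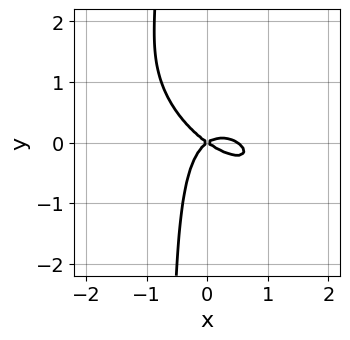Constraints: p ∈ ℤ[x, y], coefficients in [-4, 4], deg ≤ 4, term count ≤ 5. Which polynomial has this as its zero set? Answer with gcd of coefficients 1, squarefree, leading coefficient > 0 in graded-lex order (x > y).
2*x^3 + 3*x^2*y + 3*x*y^2 - x^2 + 2*y^2

(a) Degree: a generic line meets the curve in up to 3 points, so deg p = 3.
(b) Checking where it meets the axes: it crosses the x-axis at the gridline x = 0; it crosses the y-axis at the gridline y = 0.
(c) Solving for integer coefficients yields p as stated.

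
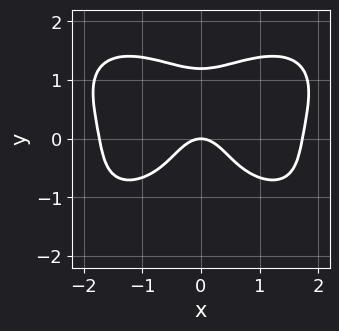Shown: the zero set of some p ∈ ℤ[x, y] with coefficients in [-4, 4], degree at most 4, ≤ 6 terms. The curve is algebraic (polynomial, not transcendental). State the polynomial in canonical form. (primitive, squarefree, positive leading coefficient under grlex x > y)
x^4 + 2*y^4 - y^3 - 3*x^2 - 2*y

First, the degree is 4 — the shape is more complex than any degree-3 curve.
Then, symmetries: it's symmetric under x → −x, forcing even powers of x.
Then, against the integer gridlines: it crosses the x-axis at the gridline x = 0; it crosses the y-axis at the gridline y = 0.
Finally, putting this together gives p.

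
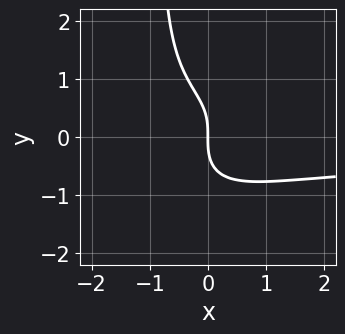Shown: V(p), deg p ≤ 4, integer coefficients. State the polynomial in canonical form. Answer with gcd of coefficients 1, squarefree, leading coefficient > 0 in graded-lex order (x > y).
2*x^2*y^2 - 2*x*y^3 - 2*y^3 - 3*x

1. deg p = 4.
2. Against the integer gridlines: it meets the y-axis at y = 0 (among the integer gridlines); it meets the x-axis at x = 0 (among the integer gridlines).
3. Matching integer coefficients to the picture gives p.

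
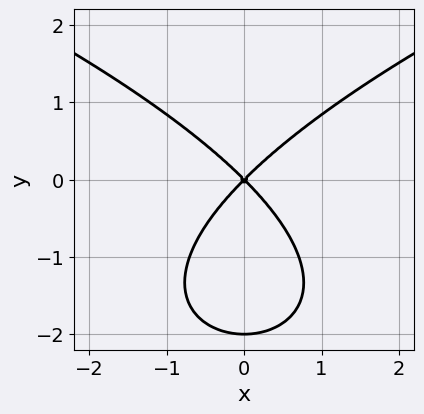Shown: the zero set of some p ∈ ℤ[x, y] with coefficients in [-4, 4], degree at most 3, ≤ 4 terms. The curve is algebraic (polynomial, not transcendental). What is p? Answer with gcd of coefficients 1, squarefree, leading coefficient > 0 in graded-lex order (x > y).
y^3 - 2*x^2 + 2*y^2

(a) The degree is 3 — no degree-2 curve has this shape.
(b) Symmetries: the x ↦ −x reflection is a symmetry, so x appears only in even powers.
(c) From the axis intercepts and sections: the y-axis gridline crossings are at y ∈ {-2, 0}; it meets the x-axis at x = 0 (among the integer gridlines).
(d) Fitting integer coefficients to these (and the overall shape) gives p.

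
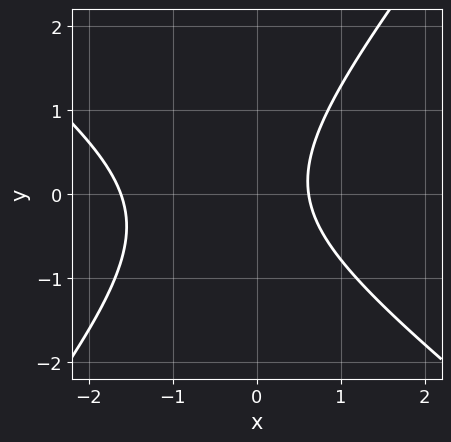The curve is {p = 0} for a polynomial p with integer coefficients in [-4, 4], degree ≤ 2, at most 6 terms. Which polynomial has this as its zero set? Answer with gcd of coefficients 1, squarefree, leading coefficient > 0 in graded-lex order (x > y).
2*x^2 + x*y - 2*y^2 + 2*x - 2

1. deg p = 2.
2. Reading off the gridlines: it misses every integer gridline on the y-axis.
3. Assembling these constraints gives the stated polynomial.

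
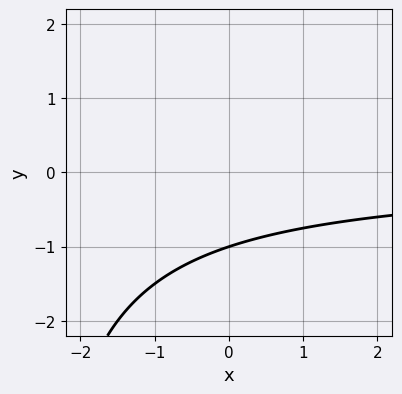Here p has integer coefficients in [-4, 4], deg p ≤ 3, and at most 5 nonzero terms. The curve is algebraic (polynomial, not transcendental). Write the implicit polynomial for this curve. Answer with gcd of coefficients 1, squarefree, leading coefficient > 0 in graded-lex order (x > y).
(a) deg p = 2. The shape is more complex than any degree-1 curve.
(b) Reading off the gridlines: it misses every integer gridline on the x-axis; it crosses the y-axis at the gridline y = -1.
(c) These observations pin down the coefficients.

x*y + 3*y + 3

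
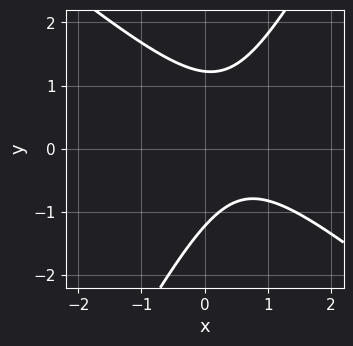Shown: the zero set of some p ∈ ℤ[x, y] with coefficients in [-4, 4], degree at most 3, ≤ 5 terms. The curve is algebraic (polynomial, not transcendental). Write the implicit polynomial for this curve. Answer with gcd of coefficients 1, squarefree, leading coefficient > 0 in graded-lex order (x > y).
3*x^2 + 2*x*y - 2*y^2 - 3*x + 3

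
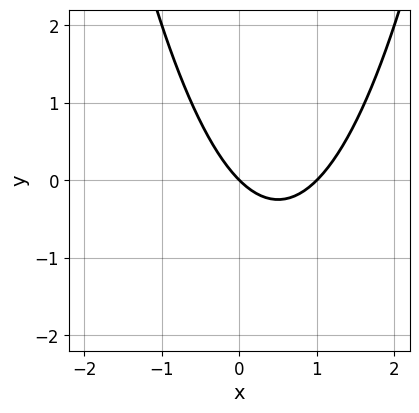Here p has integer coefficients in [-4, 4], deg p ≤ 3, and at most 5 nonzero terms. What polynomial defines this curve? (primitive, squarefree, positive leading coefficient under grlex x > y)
x^2 - x - y

deg p = 2.
Observable constraints: among the integer gridlines, it crosses the x-axis at x ∈ {0, 1}; it crosses the y-axis at the gridline y = 0.
Fitting integer coefficients to these (and the overall shape) gives p.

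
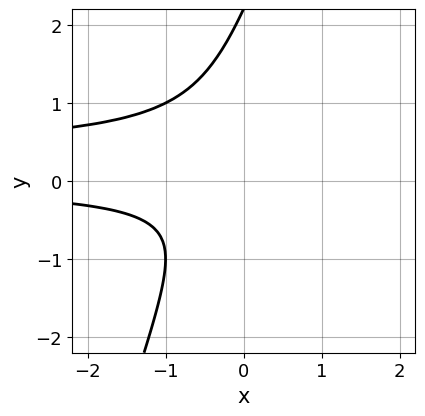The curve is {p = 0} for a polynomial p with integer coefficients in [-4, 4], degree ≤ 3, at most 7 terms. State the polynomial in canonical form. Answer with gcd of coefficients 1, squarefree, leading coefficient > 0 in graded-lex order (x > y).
The degree is 3 — no degree-2 curve has this shape.
Checking where it meets the axes: it misses every integer gridline on the y-axis; the curve avoids every integer x-axis point in the box.
Together with the visible shape, these determine p as stated.

3*x*y^2 - y^3 - x*y + 2*y^2 + 1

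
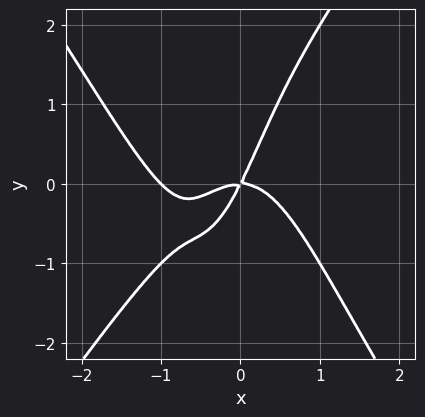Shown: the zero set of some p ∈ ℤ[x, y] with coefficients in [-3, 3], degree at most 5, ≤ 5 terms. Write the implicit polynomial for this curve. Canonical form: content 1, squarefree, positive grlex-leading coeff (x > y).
2*x^4 - x^2*y^2 + 2*x^3 + 2*x*y - y^2

The degree is 4 — a generic line meets the curve in up to 4 points.
Checking where it meets the axes: it meets the y-axis at y = 0 (among the integer gridlines); among the integer gridlines, it crosses the x-axis at x ∈ {-1, 0}.
These observations pin down the coefficients.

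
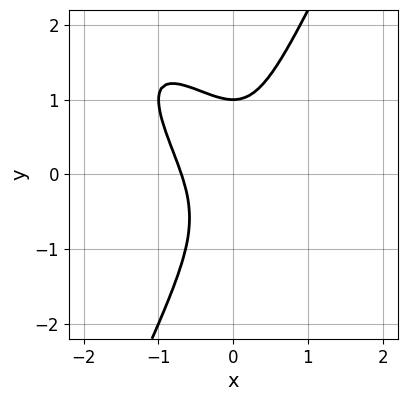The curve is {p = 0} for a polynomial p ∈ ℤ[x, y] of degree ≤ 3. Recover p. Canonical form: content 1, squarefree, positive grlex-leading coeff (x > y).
1. deg p = 3.
2. Reading off the gridlines: it meets the y-axis at y = 1 (among the integer gridlines).
3. Matching integer coefficients to the picture gives p.

3*x^3 + 3*x^2*y - y^3 + 1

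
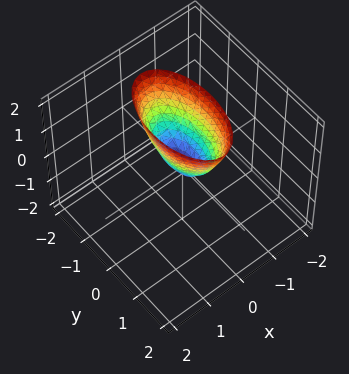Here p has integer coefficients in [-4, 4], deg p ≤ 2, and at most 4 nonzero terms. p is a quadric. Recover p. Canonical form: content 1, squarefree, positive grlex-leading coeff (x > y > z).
1. Degree: a single bowl opening along one axis; a quadric, so deg p = 2.
2. Symmetries: mirror symmetry y ↦ −y ⇒ only even powers of y; the x ↦ −x reflection is a symmetry, so x appears only in even powers.
3. From the axis intercepts and sections: one z-axis crossing is at z = 0; one y-axis crossing is at y = 0; it crosses the x-axis at the gridline x = 0.
4. These observations pin down the coefficients.

3*x^2 + y^2 - z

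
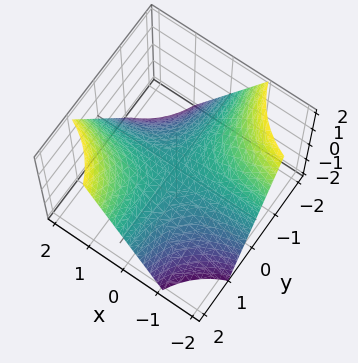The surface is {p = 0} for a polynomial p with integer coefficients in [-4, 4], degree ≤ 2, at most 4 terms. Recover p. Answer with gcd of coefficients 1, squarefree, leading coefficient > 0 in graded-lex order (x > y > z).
deg p = 2. A saddle surface; a quadric.
Reading off the gridlines: the visible y-axis segment lies entirely on the surface; every point of the x-axis in the box is on the surface; one z-axis crossing is at z = 0.
Fitting integer coefficients to these (and the overall shape) gives p.

x*y - z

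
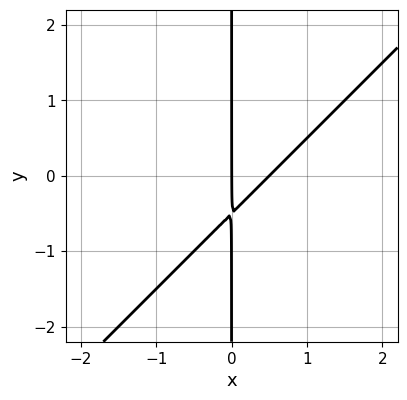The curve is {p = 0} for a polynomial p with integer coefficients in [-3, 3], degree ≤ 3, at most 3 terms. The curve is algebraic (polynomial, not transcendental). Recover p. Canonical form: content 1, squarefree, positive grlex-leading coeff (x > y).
2*x^2 - 2*x*y - x

1. deg p = 2.
2. From the visible intercepts: every point of the y-axis in the box is on the curve; one x-axis crossing is at x = 0.
3. Solving for integer coefficients yields p as stated.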